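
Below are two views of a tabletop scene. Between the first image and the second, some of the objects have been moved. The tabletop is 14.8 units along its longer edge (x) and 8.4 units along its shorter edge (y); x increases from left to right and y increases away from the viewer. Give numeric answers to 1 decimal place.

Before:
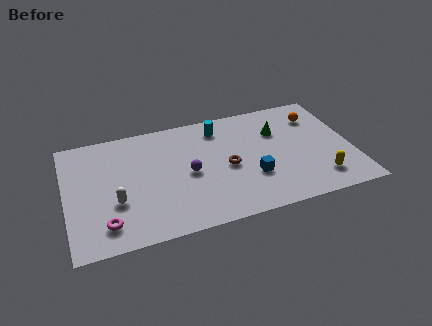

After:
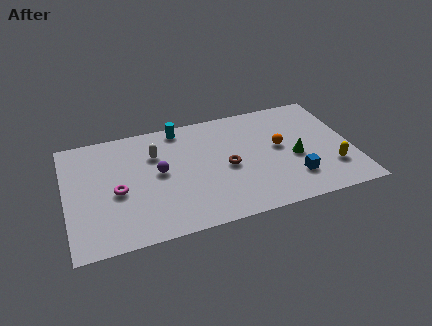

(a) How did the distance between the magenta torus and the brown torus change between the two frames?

-1.1

The distance was about 6.8 in the first image and 5.7 in the second, so they moved 1.1 units closer together.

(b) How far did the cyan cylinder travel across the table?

2.1

The cyan cylinder moved from about (8.1, 6.9) to (6.1, 7.5), a distance of √(2.0² + 0.6²) ≈ 2.1.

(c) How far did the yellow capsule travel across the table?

0.9

The yellow capsule was near (12.9, 1.7) before and (13.6, 2.3) after, so it travelled √(0.7² + 0.6²) ≈ 0.9 units.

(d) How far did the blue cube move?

2.2

The blue cube was near (9.5, 2.8) before and (11.6, 2.1) after, so it travelled √(2.1² + 0.7²) ≈ 2.2 units.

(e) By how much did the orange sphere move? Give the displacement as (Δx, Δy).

(-2.1, -1.8)

The orange sphere started near (13.2, 6.4) and ended near (11.1, 4.6).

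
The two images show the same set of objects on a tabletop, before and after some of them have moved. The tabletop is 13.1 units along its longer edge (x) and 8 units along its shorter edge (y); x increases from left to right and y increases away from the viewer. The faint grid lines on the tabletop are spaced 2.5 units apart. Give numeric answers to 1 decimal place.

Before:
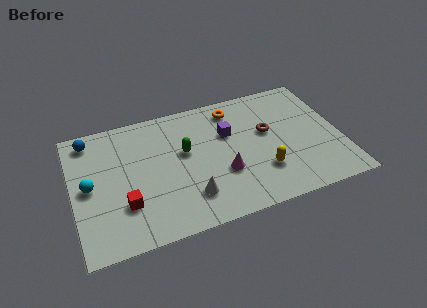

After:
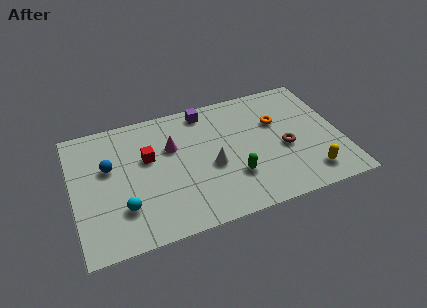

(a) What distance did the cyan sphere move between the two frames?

2.3

The cyan sphere moved from about (0.8, 4.0) to (2.3, 2.2), a distance of √(1.5² + 1.8²) ≈ 2.3.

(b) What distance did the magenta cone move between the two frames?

3.3

The magenta cone moved from about (7.2, 2.8) to (4.9, 5.2), a distance of √(2.3² + 2.4²) ≈ 3.3.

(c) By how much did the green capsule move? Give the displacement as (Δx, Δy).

(2.2, -2.3)

From the two frames, the green capsule sits at roughly (5.5, 4.7) before and (7.7, 2.4) after.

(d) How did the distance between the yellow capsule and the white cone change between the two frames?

+1.4

Before: roughly 3.6 units apart; after: 5.0. That's 1.4 units further apart.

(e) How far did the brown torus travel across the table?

1.5

The brown torus was near (9.6, 4.7) before and (10.3, 3.4) after, so it travelled √(0.7² + 1.3²) ≈ 1.5 units.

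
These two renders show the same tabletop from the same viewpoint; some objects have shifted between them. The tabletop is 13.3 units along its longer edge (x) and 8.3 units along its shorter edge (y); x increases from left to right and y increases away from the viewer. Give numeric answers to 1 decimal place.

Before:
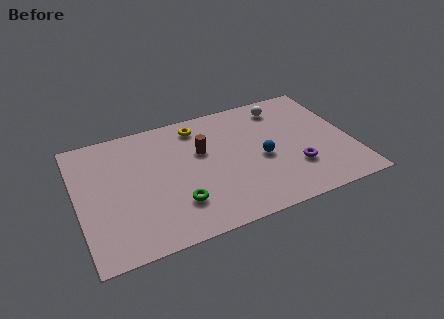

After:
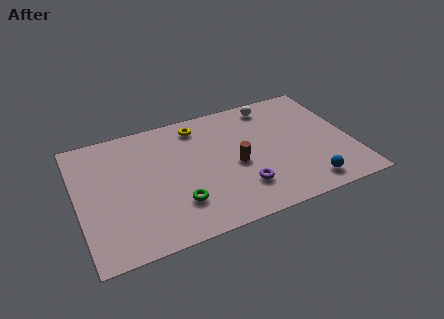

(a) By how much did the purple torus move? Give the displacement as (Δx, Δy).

(-2.7, -0.4)

The purple torus was at about (10.4, 2.5) and moved to about (7.7, 2.1).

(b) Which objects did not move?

the green torus and the yellow torus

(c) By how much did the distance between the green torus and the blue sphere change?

+1.7

The distance was about 4.6 in the first image and 6.3 in the second, so they moved 1.7 units further apart.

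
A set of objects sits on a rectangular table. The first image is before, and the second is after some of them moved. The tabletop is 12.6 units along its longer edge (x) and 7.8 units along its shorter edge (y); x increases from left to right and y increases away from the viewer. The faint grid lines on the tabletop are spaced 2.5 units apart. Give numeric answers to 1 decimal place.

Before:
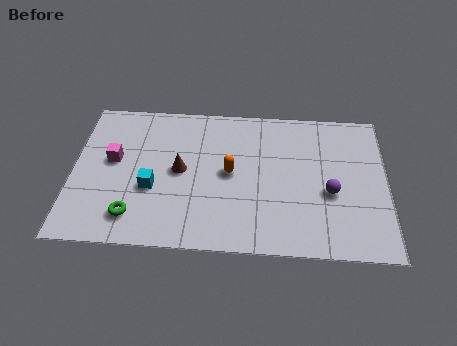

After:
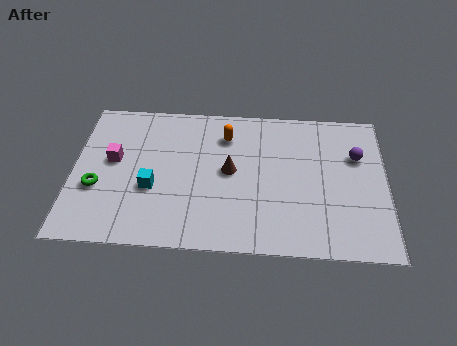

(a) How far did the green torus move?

2.1

The green torus moved from about (2.5, 1.5) to (1.0, 2.9), a distance of √(1.5² + 1.4²) ≈ 2.1.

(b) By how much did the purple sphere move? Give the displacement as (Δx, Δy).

(1.1, 2.0)

The purple sphere started near (10.3, 3.2) and ended near (11.4, 5.2).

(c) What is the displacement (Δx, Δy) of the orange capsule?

(-0.2, 2.0)

From the two frames, the orange capsule sits at roughly (6.3, 4.0) before and (6.1, 6.0) after.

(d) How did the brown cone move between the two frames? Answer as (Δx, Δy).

(2.0, 0.1)

The brown cone was at about (4.3, 4.0) and moved to about (6.3, 4.1).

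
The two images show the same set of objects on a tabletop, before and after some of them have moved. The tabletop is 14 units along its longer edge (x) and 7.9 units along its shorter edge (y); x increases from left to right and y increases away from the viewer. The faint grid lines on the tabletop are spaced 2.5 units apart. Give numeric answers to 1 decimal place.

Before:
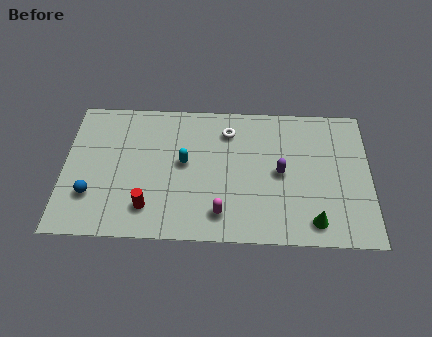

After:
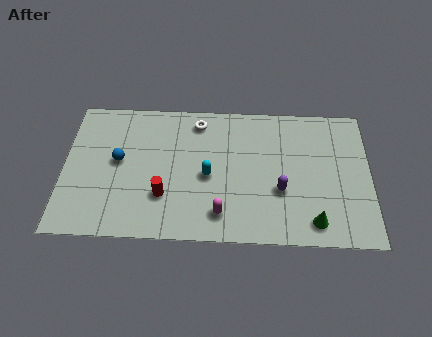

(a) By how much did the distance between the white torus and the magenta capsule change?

+0.6

Before: roughly 4.7 units apart; after: 5.3. That's 0.6 units further apart.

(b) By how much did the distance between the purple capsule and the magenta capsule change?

-0.6

The distance was about 3.6 in the first image and 3.0 in the second, so they moved 0.6 units closer together.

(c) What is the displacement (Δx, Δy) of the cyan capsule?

(1.1, -0.7)

The cyan capsule was at about (5.5, 4.3) and moved to about (6.6, 3.6).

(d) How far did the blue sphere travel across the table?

2.3

From (1.3, 2.3) to (2.5, 4.3), the blue sphere covered √(1.2² + 2.0²) ≈ 2.3 units.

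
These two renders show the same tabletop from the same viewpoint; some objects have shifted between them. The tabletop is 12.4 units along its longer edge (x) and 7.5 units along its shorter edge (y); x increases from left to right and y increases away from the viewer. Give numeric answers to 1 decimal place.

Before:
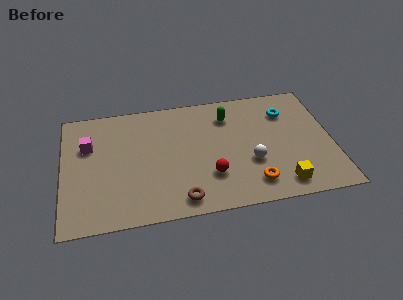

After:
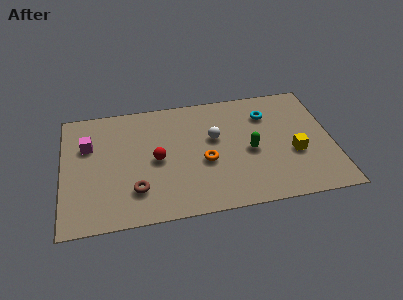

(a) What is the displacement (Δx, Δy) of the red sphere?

(-2.4, 1.4)

From the two frames, the red sphere sits at roughly (6.7, 2.2) before and (4.3, 3.6) after.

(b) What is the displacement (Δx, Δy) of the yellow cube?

(0.7, 1.8)

From the two frames, the yellow cube sits at roughly (9.9, 1.1) before and (10.6, 2.9) after.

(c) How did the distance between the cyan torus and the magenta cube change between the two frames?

-0.9

The distance was about 9.2 in the first image and 8.3 in the second, so they moved 0.9 units closer together.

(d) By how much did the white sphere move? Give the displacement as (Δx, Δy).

(-1.6, 1.8)

The white sphere was at about (8.6, 2.7) and moved to about (7.0, 4.5).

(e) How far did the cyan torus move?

0.9

The cyan torus was near (10.4, 5.6) before and (9.5, 5.6) after, so it travelled √(0.9² + 0.0²) ≈ 0.9 units.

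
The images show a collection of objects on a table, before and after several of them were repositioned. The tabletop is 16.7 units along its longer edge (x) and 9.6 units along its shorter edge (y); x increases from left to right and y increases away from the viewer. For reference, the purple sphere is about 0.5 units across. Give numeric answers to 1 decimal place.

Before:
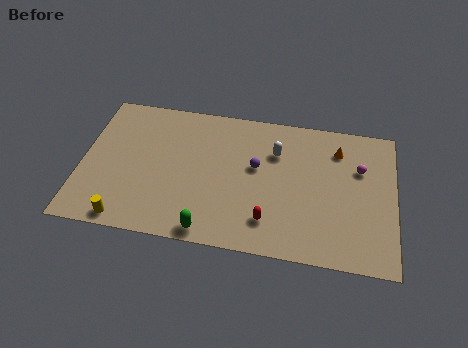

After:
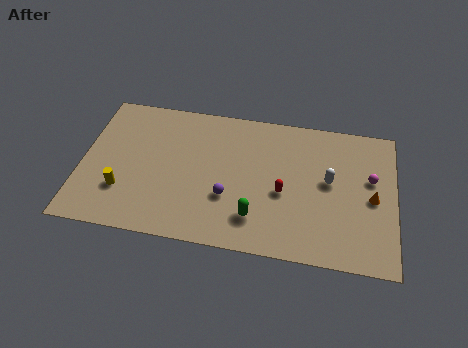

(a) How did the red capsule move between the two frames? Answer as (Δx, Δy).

(0.7, 2.0)

From the two frames, the red capsule sits at roughly (10.1, 2.1) before and (10.8, 4.1) after.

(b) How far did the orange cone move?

3.6

From (13.6, 7.5) to (15.5, 4.5), the orange cone covered √(1.9² + 3.0²) ≈ 3.6 units.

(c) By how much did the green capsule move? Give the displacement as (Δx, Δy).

(2.4, 1.3)

The green capsule started near (7.0, 0.9) and ended near (9.4, 2.2).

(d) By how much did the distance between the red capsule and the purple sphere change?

-0.6

The distance was about 3.6 in the first image and 3.0 in the second, so they moved 0.6 units closer together.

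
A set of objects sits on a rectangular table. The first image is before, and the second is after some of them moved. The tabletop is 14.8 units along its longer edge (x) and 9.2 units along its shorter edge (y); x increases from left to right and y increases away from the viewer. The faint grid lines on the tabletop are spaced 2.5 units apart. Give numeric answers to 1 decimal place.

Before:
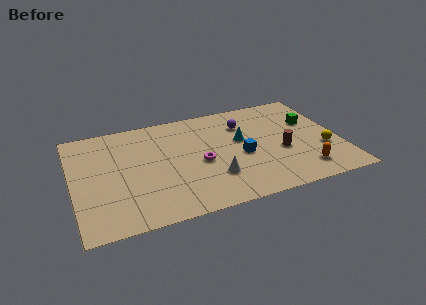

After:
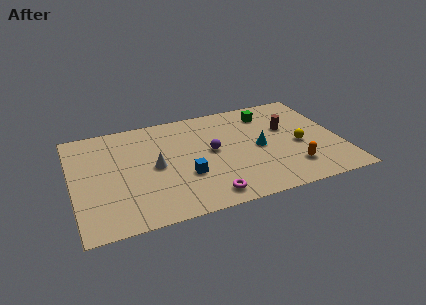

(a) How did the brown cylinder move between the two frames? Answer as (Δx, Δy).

(0.5, 2.0)

The brown cylinder started near (11.5, 3.7) and ended near (12.0, 5.7).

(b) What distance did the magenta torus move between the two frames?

2.9

The magenta torus moved from about (7.0, 4.1) to (7.1, 1.2), a distance of √(0.1² + 2.9²) ≈ 2.9.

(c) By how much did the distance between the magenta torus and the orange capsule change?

-1.1

Before: roughly 6.0 units apart; after: 4.9. That's 1.1 units closer together.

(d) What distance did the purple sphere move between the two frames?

2.8

From (9.7, 6.8) to (7.7, 4.9), the purple sphere covered √(2.0² + 1.9²) ≈ 2.8 units.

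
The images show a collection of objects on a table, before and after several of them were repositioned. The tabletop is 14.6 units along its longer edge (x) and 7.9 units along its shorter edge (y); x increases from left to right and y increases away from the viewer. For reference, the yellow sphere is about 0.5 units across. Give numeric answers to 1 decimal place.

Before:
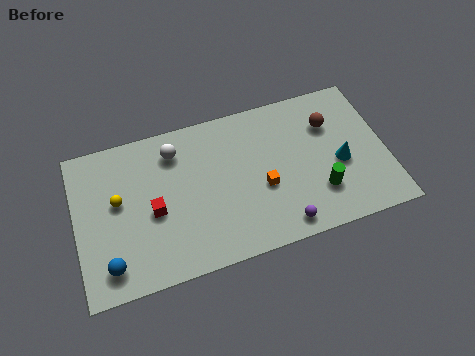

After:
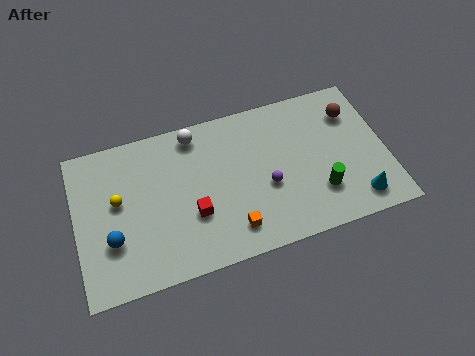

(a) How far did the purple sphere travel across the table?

2.3

From (9.4, 1.0) to (8.9, 3.2), the purple sphere covered √(0.5² + 2.2²) ≈ 2.3 units.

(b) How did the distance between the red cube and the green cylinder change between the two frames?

-1.9

The distance was about 7.8 in the first image and 5.9 in the second, so they moved 1.9 units closer together.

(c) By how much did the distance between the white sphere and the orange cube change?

+0.6

Before: roughly 5.0 units apart; after: 5.6. That's 0.6 units further apart.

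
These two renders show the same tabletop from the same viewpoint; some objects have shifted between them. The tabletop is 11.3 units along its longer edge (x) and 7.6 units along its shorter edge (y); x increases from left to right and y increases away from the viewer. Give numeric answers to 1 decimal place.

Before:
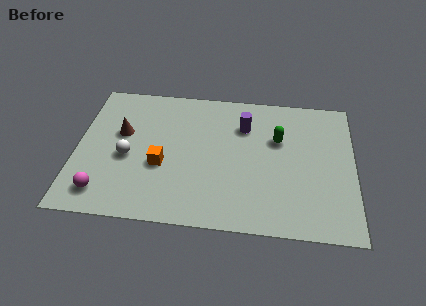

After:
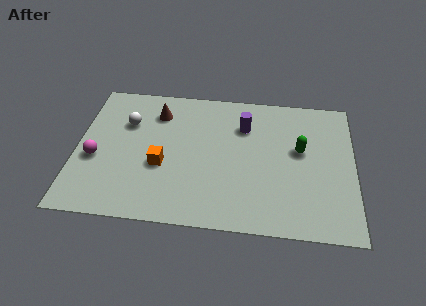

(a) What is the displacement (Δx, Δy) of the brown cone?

(1.4, 1.3)

From the two frames, the brown cone sits at roughly (1.8, 4.6) before and (3.2, 5.9) after.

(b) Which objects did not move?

the orange cube and the purple cylinder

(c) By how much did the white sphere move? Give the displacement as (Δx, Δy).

(-0.1, 1.9)

The white sphere started near (2.1, 3.3) and ended near (2.0, 5.2).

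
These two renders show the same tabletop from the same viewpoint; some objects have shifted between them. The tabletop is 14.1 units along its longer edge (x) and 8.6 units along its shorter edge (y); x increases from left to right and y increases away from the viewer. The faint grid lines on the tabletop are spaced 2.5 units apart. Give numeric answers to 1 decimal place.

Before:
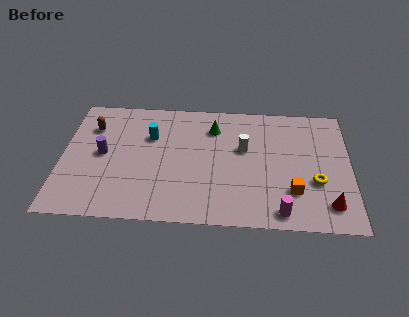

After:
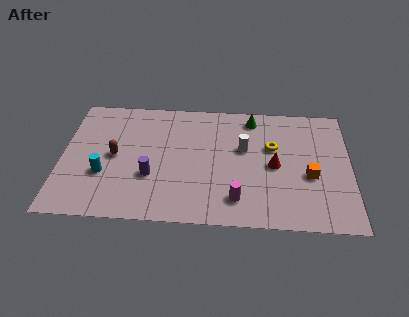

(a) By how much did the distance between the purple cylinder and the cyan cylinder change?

-0.4

The distance was about 2.7 in the first image and 2.3 in the second, so they moved 0.4 units closer together.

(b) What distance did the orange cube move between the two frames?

1.4

From (11.3, 2.4) to (12.1, 3.5), the orange cube covered √(0.8² + 1.1²) ≈ 1.4 units.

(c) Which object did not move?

the white cylinder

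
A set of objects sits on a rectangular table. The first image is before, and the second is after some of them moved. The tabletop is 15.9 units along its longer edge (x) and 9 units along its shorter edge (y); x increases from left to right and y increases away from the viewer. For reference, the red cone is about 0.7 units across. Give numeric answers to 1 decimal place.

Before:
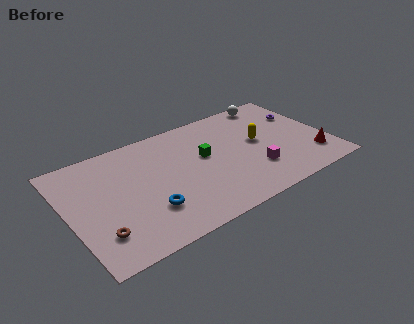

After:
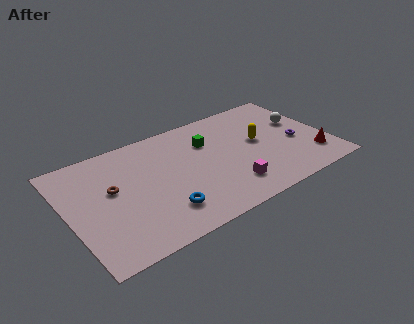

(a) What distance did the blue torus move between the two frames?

0.9

The blue torus was near (4.5, 2.6) before and (5.3, 2.1) after, so it travelled √(0.8² + 0.5²) ≈ 0.9 units.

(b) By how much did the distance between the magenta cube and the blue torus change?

-2.5

They were about 6.6 units apart before and 4.1 after — 2.5 units closer together.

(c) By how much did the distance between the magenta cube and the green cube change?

+0.6

Before: roughly 3.7 units apart; after: 4.3. That's 0.6 units further apart.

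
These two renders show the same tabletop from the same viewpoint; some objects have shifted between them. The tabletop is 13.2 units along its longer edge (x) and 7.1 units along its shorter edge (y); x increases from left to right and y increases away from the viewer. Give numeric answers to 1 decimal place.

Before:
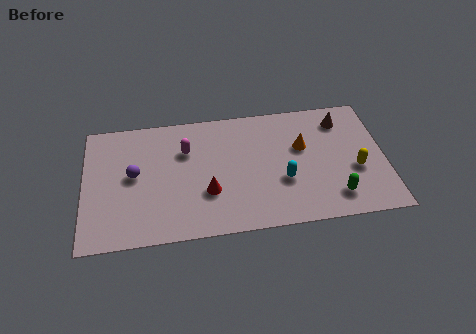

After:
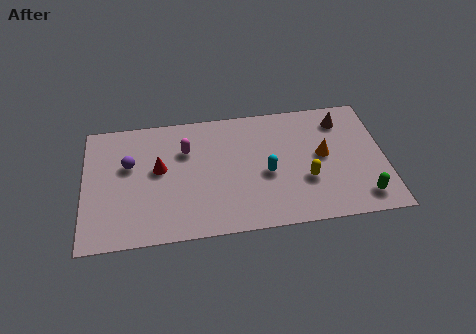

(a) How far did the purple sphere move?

0.6

The purple sphere moved from about (2.2, 3.8) to (2.0, 4.4), a distance of √(0.2² + 0.6²) ≈ 0.6.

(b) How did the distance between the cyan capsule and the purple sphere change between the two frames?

-0.5

The distance was about 6.6 in the first image and 6.1 in the second, so they moved 0.5 units closer together.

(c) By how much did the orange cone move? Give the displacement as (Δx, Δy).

(0.9, -0.6)

From the two frames, the orange cone sits at roughly (9.6, 4.4) before and (10.5, 3.8) after.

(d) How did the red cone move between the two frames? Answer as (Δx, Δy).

(-2.1, 1.6)

The red cone started near (5.4, 2.4) and ended near (3.3, 4.0).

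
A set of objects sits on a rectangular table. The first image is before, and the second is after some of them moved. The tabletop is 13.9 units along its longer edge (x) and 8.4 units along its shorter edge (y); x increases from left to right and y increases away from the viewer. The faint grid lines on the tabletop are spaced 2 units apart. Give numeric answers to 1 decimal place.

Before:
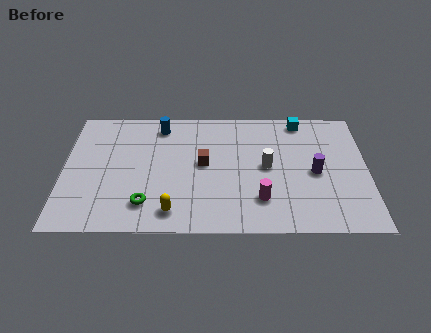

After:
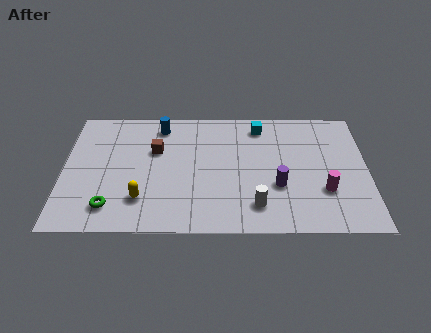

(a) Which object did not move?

the blue cylinder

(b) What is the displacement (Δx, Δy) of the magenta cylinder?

(2.9, 0.6)

The magenta cylinder started near (9.0, 2.1) and ended near (11.9, 2.7).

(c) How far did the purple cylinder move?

1.9

From (11.5, 3.9) to (9.8, 3.0), the purple cylinder covered √(1.7² + 0.9²) ≈ 1.9 units.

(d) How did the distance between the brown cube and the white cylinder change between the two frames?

+3.0

They were about 2.9 units apart before and 5.9 after — 3.0 units further apart.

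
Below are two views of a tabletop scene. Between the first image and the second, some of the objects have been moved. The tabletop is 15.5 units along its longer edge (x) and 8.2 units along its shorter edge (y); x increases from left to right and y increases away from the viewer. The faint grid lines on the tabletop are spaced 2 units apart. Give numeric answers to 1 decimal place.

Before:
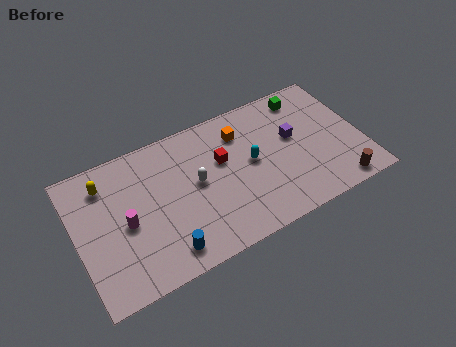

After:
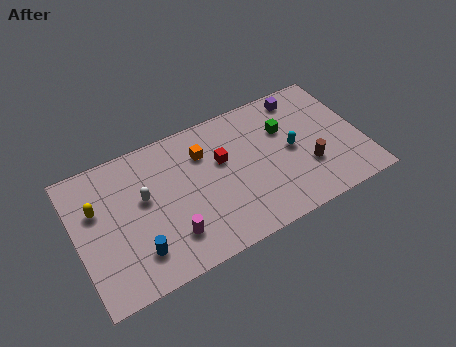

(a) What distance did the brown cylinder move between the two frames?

2.3

The brown cylinder was near (13.8, 0.9) before and (12.4, 2.7) after, so it travelled √(1.4² + 1.8²) ≈ 2.3 units.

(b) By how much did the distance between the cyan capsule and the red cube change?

+2.1

The distance was about 1.7 in the first image and 3.8 in the second, so they moved 2.1 units further apart.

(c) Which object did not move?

the red cube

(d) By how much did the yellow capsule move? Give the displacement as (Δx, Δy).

(-0.6, -1.2)

From the two frames, the yellow capsule sits at roughly (1.8, 6.5) before and (1.2, 5.3) after.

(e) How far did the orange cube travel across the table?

2.1

From (9.2, 6.3) to (7.1, 6.0), the orange cube covered √(2.1² + 0.3²) ≈ 2.1 units.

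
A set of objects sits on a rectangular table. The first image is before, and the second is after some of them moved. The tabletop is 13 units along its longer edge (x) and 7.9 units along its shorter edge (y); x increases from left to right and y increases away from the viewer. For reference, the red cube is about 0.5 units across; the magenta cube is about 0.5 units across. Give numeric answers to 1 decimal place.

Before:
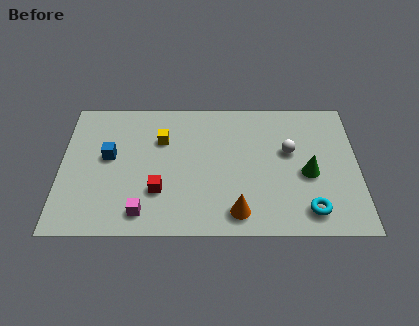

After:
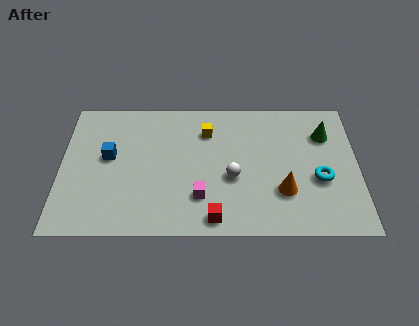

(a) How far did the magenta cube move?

2.7

The magenta cube moved from about (3.6, 1.2) to (6.1, 2.1), a distance of √(2.5² + 0.9²) ≈ 2.7.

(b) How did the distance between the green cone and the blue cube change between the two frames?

+0.8

Before: roughly 8.8 units apart; after: 9.6. That's 0.8 units further apart.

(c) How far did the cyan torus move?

1.9

The cyan torus moved from about (10.8, 1.3) to (11.3, 3.1), a distance of √(0.5² + 1.8²) ≈ 1.9.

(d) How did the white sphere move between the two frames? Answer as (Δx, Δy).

(-2.5, -1.5)

The white sphere started near (10.0, 4.7) and ended near (7.5, 3.2).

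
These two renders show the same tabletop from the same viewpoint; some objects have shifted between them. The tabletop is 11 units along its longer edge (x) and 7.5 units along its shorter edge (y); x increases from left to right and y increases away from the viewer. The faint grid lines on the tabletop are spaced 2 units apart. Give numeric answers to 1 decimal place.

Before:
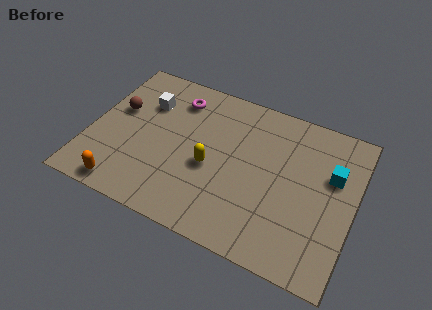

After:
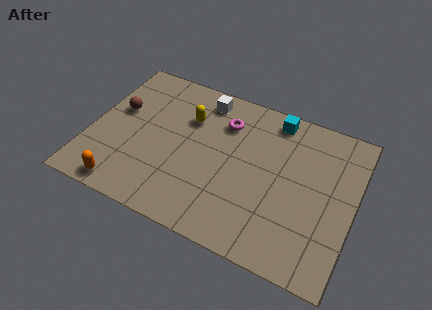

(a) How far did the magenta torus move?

2.1

The magenta torus moved from about (3.3, 6.0) to (5.4, 5.6), a distance of √(2.1² + 0.4²) ≈ 2.1.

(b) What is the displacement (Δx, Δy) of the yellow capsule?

(-1.2, 2.0)

The yellow capsule started near (5.1, 3.2) and ended near (3.9, 5.2).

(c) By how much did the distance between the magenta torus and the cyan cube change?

-4.6

They were about 6.8 units apart before and 2.2 after — 4.6 units closer together.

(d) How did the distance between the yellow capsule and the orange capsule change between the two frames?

+0.8

The distance was about 4.1 in the first image and 4.9 in the second, so they moved 0.8 units further apart.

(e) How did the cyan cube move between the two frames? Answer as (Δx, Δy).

(-2.6, 1.8)

From the two frames, the cyan cube sits at roughly (10.0, 4.8) before and (7.4, 6.6) after.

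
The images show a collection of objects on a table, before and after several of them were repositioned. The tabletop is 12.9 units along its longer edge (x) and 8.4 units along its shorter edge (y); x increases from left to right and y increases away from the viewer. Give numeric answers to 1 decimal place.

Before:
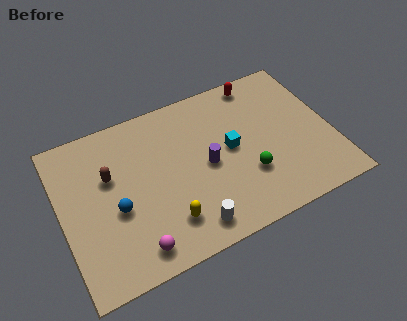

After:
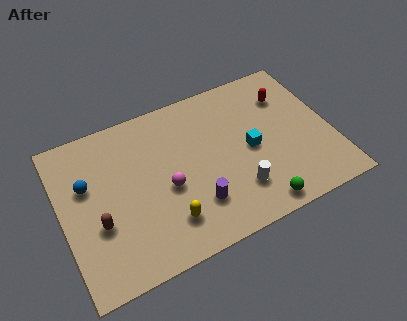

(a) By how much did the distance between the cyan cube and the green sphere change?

+1.3

The distance was about 1.8 in the first image and 3.1 in the second, so they moved 1.3 units further apart.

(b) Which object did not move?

the yellow capsule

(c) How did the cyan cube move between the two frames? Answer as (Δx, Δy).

(0.9, -0.4)

The cyan cube was at about (8.1, 4.4) and moved to about (9.0, 4.0).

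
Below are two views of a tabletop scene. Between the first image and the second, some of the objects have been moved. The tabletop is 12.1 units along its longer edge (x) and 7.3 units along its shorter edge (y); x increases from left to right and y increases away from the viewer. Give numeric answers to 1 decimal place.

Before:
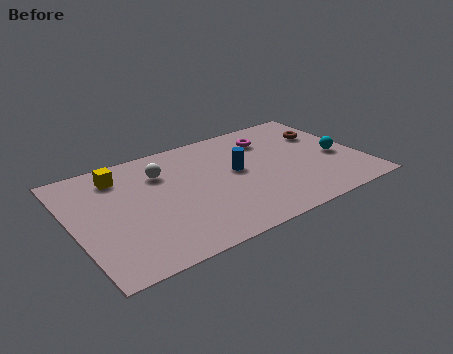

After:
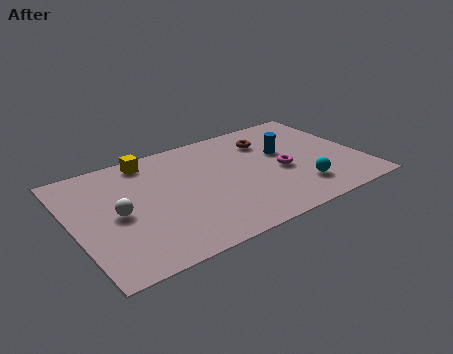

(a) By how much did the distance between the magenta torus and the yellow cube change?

-0.3

They were about 6.4 units apart before and 6.1 after — 0.3 units closer together.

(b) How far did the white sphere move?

2.8

From (3.9, 5.3) to (1.8, 3.5), the white sphere covered √(2.1² + 1.8²) ≈ 2.8 units.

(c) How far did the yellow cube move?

1.4

The yellow cube moved from about (2.2, 5.9) to (3.5, 6.4), a distance of √(1.3² + 0.5²) ≈ 1.4.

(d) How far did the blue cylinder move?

2.1

The blue cylinder was near (6.9, 4.0) before and (9.0, 4.4) after, so it travelled √(2.1² + 0.4²) ≈ 2.1 units.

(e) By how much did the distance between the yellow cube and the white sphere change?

+1.6

Before: roughly 1.8 units apart; after: 3.4. That's 1.6 units further apart.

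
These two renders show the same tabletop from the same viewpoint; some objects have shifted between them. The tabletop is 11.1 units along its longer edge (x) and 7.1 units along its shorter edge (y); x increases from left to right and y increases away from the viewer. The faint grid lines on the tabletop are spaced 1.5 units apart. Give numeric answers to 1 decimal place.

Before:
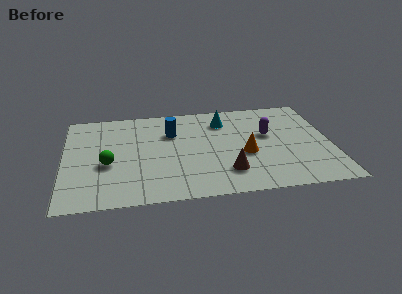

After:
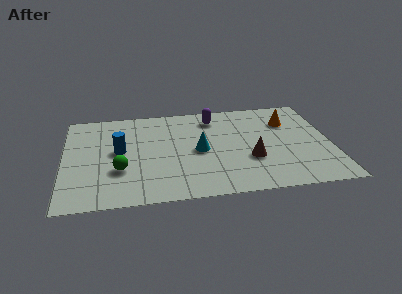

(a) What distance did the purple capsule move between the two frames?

2.7

From (8.5, 4.2) to (6.3, 5.8), the purple capsule covered √(2.2² + 1.6²) ≈ 2.7 units.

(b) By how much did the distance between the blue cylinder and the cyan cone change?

+1.0

The distance was about 2.3 in the first image and 3.3 in the second, so they moved 1.0 units further apart.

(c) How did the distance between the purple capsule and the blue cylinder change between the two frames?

+0.4

The distance was about 4.1 in the first image and 4.5 in the second, so they moved 0.4 units further apart.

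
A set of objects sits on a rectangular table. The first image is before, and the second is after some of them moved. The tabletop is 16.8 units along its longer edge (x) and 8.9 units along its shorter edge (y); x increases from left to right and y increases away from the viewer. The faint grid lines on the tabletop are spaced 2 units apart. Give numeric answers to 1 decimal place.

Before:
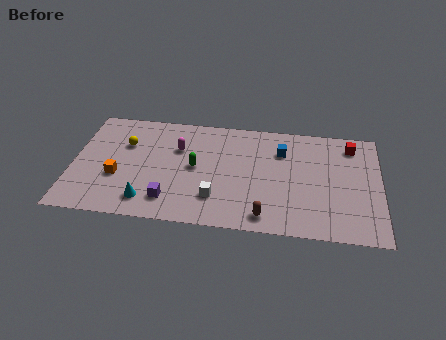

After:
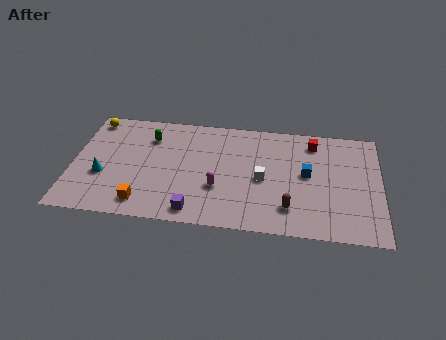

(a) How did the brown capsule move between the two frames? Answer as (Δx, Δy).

(1.3, 0.8)

From the two frames, the brown capsule sits at roughly (10.6, 1.2) before and (11.9, 2.0) after.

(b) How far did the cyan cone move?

3.0

From (4.2, 1.6) to (1.7, 3.3), the cyan cone covered √(2.5² + 1.7²) ≈ 3.0 units.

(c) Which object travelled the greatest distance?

the magenta capsule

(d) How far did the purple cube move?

1.6

The purple cube was near (5.4, 1.8) before and (6.8, 1.1) after, so it travelled √(1.4² + 0.7²) ≈ 1.6 units.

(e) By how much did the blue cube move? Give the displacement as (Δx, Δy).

(1.4, -1.7)

The blue cube was at about (11.4, 6.5) and moved to about (12.8, 4.8).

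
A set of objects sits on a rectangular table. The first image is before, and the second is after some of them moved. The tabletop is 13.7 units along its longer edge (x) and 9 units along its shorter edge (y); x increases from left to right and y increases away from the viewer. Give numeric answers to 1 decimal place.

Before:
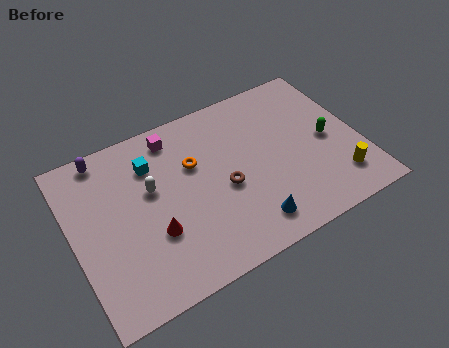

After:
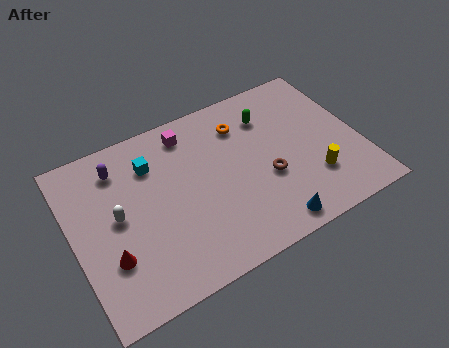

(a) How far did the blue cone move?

1.0

The blue cone moved from about (7.9, 1.5) to (8.8, 1.0), a distance of √(0.9² + 0.5²) ≈ 1.0.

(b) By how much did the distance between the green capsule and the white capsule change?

-0.6

They were about 8.5 units apart before and 7.9 after — 0.6 units closer together.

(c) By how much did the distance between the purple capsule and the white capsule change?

-0.8

The distance was about 3.3 in the first image and 2.5 in the second, so they moved 0.8 units closer together.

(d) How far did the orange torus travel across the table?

2.7

The orange torus moved from about (5.9, 5.8) to (8.4, 6.9), a distance of √(2.5² + 1.1²) ≈ 2.7.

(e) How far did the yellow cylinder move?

1.3

From (12.3, 1.9) to (11.2, 2.5), the yellow cylinder covered √(1.1² + 0.6²) ≈ 1.3 units.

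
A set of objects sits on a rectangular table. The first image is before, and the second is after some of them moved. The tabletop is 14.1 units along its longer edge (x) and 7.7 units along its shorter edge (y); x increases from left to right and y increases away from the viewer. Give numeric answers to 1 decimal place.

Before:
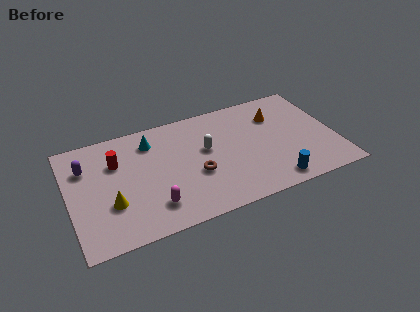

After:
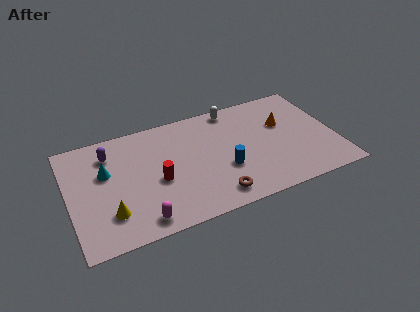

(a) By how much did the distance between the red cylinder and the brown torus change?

-1.1

They were about 4.6 units apart before and 3.5 after — 1.1 units closer together.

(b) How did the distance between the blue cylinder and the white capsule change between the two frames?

-0.5

The distance was about 4.7 in the first image and 4.2 in the second, so they moved 0.5 units closer together.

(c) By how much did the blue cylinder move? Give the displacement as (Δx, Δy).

(-2.4, 1.8)

From the two frames, the blue cylinder sits at roughly (10.5, 1.0) before and (8.1, 2.8) after.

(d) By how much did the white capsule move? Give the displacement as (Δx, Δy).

(1.7, 2.4)

From the two frames, the white capsule sits at roughly (7.3, 4.5) before and (9.0, 6.9) after.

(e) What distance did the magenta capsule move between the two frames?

1.0

The magenta capsule moved from about (4.2, 1.7) to (3.5, 1.0), a distance of √(0.7² + 0.7²) ≈ 1.0.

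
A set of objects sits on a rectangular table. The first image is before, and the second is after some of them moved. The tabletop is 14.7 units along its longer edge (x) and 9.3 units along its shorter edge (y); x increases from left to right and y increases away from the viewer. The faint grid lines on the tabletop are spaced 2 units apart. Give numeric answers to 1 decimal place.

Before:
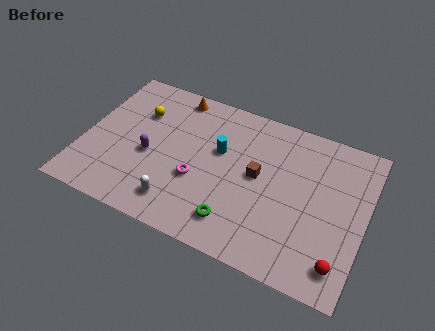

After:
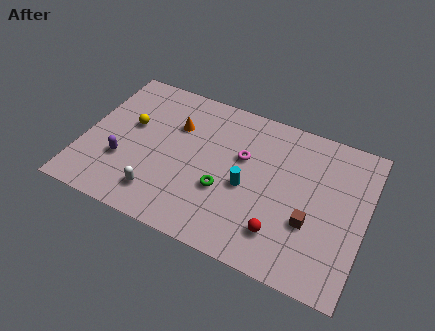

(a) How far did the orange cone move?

1.9

The orange cone was near (4.3, 8.3) before and (4.6, 6.4) after, so it travelled √(0.3² + 1.9²) ≈ 1.9 units.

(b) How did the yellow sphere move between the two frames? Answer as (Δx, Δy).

(-0.3, -1.0)

The yellow sphere started near (2.6, 6.5) and ended near (2.3, 5.5).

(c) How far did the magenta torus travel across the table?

3.1

From (6.1, 3.5) to (8.2, 5.8), the magenta torus covered √(2.1² + 2.3²) ≈ 3.1 units.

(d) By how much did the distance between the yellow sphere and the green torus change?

-1.8

They were about 7.4 units apart before and 5.6 after — 1.8 units closer together.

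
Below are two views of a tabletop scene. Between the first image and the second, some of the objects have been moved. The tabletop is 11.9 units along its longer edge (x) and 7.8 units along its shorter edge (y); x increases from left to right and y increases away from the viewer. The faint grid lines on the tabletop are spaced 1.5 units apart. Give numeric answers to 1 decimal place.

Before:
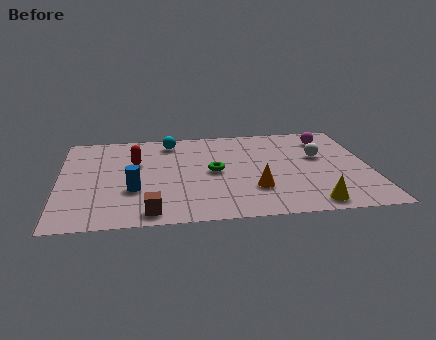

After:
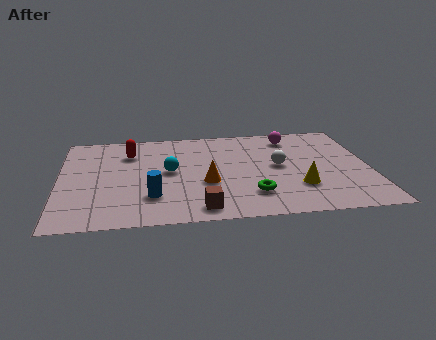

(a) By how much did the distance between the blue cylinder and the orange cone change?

-2.3

Before: roughly 4.6 units apart; after: 2.3. That's 2.3 units closer together.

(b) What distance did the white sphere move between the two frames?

1.7

The white sphere was near (10.0, 4.7) before and (8.4, 4.1) after, so it travelled √(1.6² + 0.6²) ≈ 1.7 units.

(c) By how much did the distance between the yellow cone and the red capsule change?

-0.5

Before: roughly 7.8 units apart; after: 7.3. That's 0.5 units closer together.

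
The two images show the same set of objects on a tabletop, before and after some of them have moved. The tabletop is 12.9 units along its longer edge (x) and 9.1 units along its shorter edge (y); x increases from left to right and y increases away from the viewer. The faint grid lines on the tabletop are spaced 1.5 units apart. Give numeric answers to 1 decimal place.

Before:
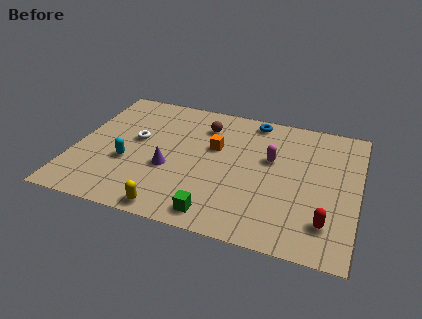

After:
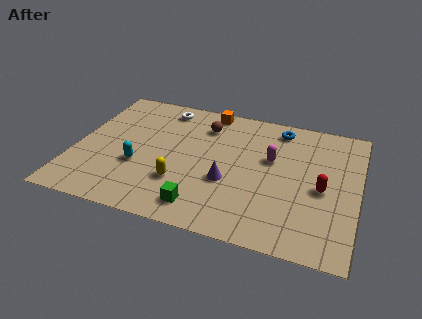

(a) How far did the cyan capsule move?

0.5

From (2.5, 3.4) to (3.0, 3.3), the cyan capsule covered √(0.5² + 0.1²) ≈ 0.5 units.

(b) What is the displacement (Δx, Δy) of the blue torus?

(1.2, -0.3)

The blue torus was at about (7.9, 8.1) and moved to about (9.1, 7.8).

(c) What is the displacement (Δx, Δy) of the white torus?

(1.0, 2.7)

The white torus started near (2.7, 5.1) and ended near (3.7, 7.8).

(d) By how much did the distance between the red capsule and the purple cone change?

-3.1

They were about 7.4 units apart before and 4.3 after — 3.1 units closer together.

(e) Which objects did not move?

the magenta capsule and the brown sphere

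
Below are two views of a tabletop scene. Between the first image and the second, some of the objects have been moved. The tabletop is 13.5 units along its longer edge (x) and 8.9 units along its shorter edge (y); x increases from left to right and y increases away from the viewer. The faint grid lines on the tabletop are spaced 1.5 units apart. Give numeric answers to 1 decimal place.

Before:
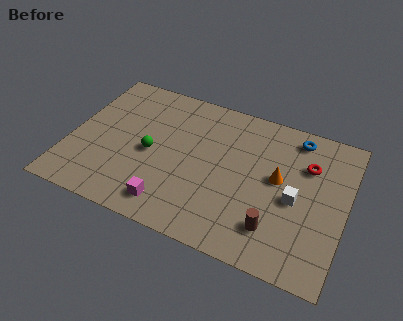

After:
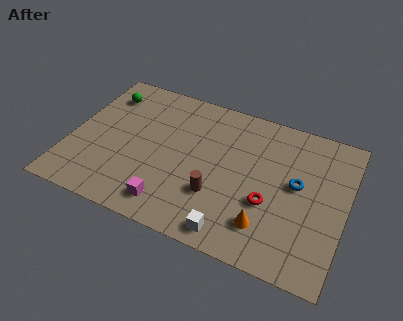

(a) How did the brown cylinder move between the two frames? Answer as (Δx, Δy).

(-2.9, 0.8)

The brown cylinder was at about (10.3, 2.0) and moved to about (7.4, 2.8).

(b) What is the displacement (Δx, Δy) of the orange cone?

(-0.3, -2.9)

The orange cone started near (10.2, 4.9) and ended near (9.9, 2.0).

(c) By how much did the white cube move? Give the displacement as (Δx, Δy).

(-2.7, -3.0)

The white cube started near (11.1, 4.0) and ended near (8.4, 1.0).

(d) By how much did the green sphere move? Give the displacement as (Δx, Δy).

(-2.7, 2.9)

From the two frames, the green sphere sits at roughly (4.0, 4.1) before and (1.3, 7.0) after.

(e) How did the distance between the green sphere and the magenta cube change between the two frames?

+3.9

They were about 3.0 units apart before and 6.9 after — 3.9 units further apart.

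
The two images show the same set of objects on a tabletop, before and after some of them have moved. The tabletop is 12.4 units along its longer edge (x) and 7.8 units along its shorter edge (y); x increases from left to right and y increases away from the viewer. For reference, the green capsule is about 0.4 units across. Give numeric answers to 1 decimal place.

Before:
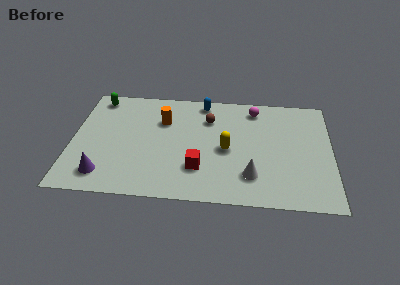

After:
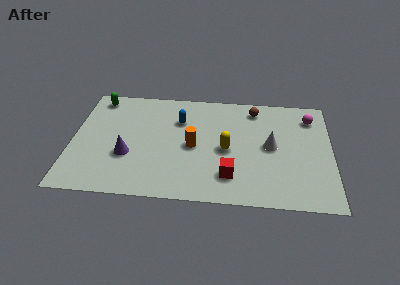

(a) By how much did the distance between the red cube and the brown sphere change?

+1.4

They were about 3.5 units apart before and 4.9 after — 1.4 units further apart.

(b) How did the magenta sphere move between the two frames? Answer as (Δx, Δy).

(2.7, -0.4)

The magenta sphere started near (8.7, 6.6) and ended near (11.4, 6.2).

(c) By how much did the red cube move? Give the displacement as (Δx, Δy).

(1.5, -0.4)

From the two frames, the red cube sits at roughly (6.1, 2.2) before and (7.6, 1.8) after.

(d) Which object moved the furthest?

the magenta sphere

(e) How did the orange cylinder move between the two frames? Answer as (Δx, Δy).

(1.5, -1.7)

The orange cylinder was at about (4.3, 5.4) and moved to about (5.8, 3.7).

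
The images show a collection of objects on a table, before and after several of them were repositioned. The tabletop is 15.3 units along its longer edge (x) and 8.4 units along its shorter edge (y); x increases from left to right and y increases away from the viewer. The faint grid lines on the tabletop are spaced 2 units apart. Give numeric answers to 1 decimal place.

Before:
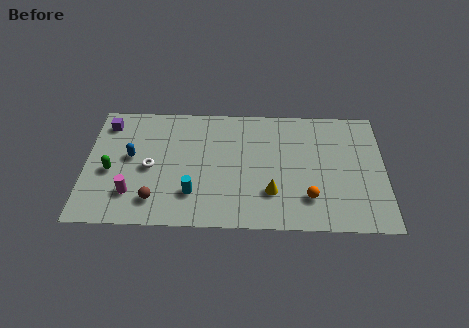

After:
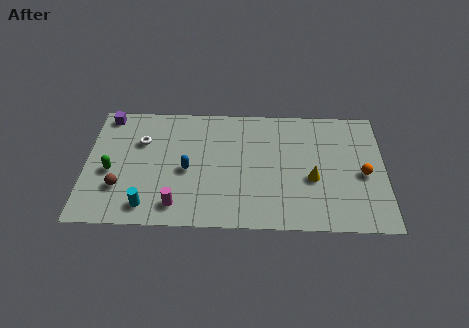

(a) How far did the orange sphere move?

3.3

The orange sphere moved from about (11.4, 2.1) to (14.2, 3.8), a distance of √(2.8² + 1.7²) ≈ 3.3.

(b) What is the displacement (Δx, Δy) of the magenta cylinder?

(2.3, -0.7)

The magenta cylinder started near (2.4, 2.1) and ended near (4.7, 1.4).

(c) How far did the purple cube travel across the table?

0.6

From (1.0, 6.9) to (1.0, 7.5), the purple cube covered √(0.0² + 0.6²) ≈ 0.6 units.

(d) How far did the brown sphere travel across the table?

2.0

The brown sphere moved from about (3.6, 1.7) to (1.8, 2.5), a distance of √(1.8² + 0.8²) ≈ 2.0.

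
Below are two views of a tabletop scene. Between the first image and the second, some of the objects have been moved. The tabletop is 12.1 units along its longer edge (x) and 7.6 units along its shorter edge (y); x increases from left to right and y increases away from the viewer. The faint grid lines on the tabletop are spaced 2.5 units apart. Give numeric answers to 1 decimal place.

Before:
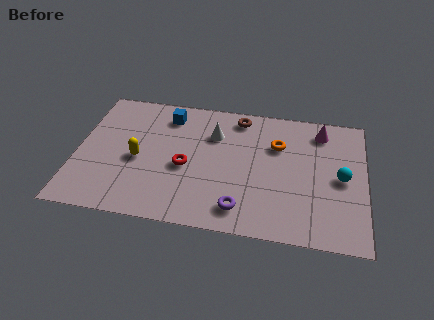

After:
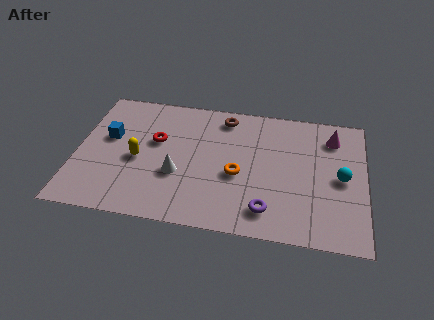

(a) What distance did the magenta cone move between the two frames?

0.6

From (10.2, 6.3) to (10.7, 6.0), the magenta cone covered √(0.5² + 0.3²) ≈ 0.6 units.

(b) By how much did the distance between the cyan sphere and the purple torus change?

-1.0

They were about 4.8 units apart before and 3.8 after — 1.0 units closer together.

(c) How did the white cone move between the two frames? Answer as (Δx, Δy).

(-1.4, -2.6)

The white cone was at about (5.7, 5.4) and moved to about (4.3, 2.8).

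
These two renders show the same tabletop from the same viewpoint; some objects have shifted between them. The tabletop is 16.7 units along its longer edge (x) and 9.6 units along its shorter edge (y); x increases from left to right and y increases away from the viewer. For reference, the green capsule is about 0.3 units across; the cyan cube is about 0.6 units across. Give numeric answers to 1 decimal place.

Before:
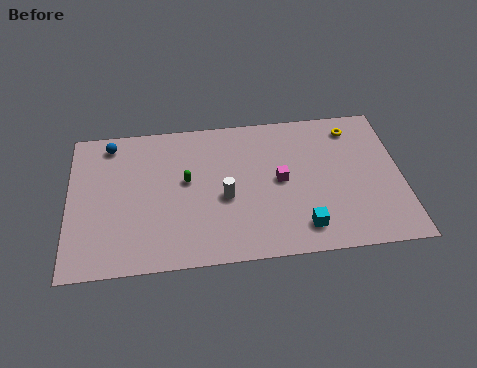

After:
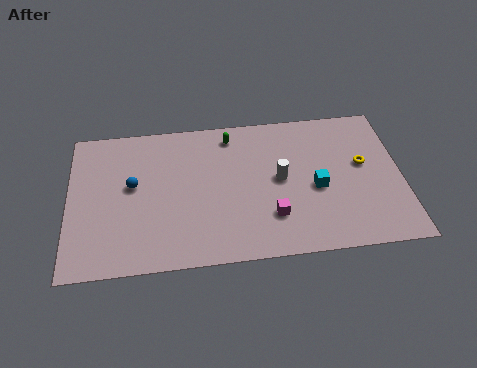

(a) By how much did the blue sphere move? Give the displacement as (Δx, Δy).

(1.1, -2.9)

The blue sphere started near (2.1, 8.3) and ended near (3.2, 5.4).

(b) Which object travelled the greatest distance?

the green capsule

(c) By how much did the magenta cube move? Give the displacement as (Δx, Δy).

(-0.5, -2.3)

The magenta cube started near (10.6, 4.9) and ended near (10.1, 2.6).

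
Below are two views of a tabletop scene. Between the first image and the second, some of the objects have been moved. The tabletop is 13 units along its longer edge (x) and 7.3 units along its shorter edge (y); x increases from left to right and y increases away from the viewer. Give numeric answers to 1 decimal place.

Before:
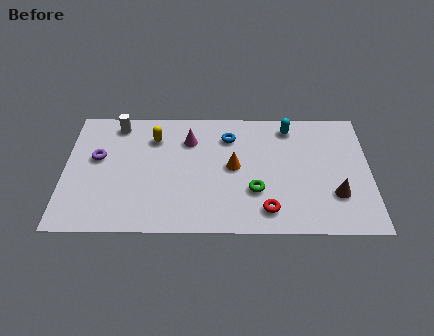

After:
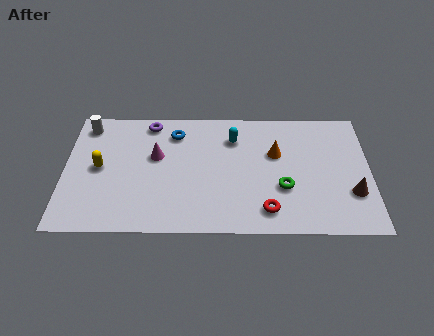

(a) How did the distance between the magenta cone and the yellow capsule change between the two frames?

+1.0

They were about 1.5 units apart before and 2.5 after — 1.0 units further apart.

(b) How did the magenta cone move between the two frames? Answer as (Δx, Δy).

(-1.4, -1.0)

The magenta cone was at about (5.3, 5.4) and moved to about (3.9, 4.4).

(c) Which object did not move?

the red torus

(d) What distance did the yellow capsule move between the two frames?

2.9

The yellow capsule was near (3.8, 5.5) before and (1.5, 3.7) after, so it travelled √(2.3² + 1.8²) ≈ 2.9 units.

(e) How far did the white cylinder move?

1.3

The white cylinder moved from about (2.2, 6.3) to (0.9, 6.2), a distance of √(1.3² + 0.1²) ≈ 1.3.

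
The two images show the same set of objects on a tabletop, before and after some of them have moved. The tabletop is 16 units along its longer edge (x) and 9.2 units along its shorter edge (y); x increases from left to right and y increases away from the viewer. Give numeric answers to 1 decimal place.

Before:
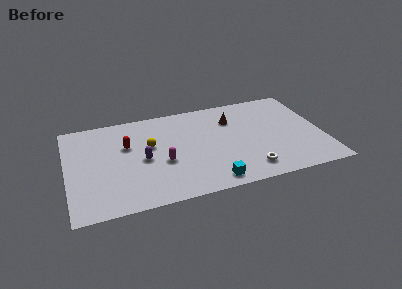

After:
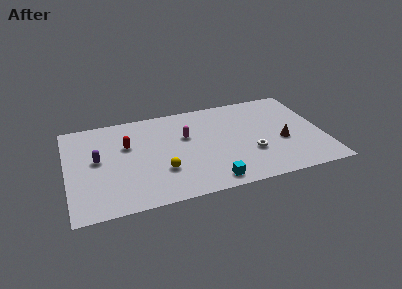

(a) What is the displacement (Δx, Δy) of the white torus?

(0.3, 1.5)

From the two frames, the white torus sits at roughly (11.1, 1.6) before and (11.4, 3.1) after.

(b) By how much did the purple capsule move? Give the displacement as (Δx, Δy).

(-2.8, 0.7)

From the two frames, the purple capsule sits at roughly (4.7, 4.3) before and (1.9, 5.0) after.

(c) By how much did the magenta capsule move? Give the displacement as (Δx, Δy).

(1.6, 2.1)

From the two frames, the magenta capsule sits at roughly (5.9, 3.7) before and (7.5, 5.8) after.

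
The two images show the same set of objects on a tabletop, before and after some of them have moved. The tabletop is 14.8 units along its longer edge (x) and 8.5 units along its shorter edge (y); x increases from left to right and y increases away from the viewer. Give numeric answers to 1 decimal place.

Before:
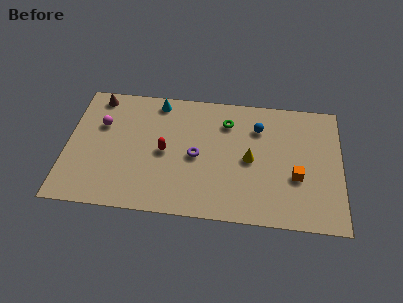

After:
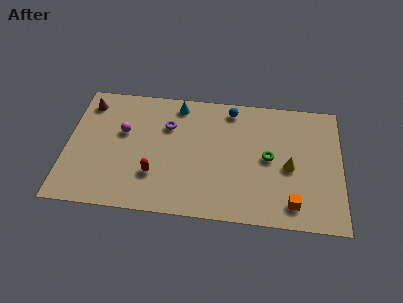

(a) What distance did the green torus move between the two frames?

3.2

From (8.6, 6.5) to (10.9, 4.3), the green torus covered √(2.3² + 2.2²) ≈ 3.2 units.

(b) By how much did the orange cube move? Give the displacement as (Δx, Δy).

(-0.2, -1.8)

The orange cube started near (12.4, 3.2) and ended near (12.2, 1.4).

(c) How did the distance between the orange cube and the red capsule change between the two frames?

+0.3

Before: roughly 7.2 units apart; after: 7.5. That's 0.3 units further apart.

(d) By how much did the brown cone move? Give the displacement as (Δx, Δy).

(-0.5, -0.5)

The brown cone was at about (1.5, 7.5) and moved to about (1.0, 7.0).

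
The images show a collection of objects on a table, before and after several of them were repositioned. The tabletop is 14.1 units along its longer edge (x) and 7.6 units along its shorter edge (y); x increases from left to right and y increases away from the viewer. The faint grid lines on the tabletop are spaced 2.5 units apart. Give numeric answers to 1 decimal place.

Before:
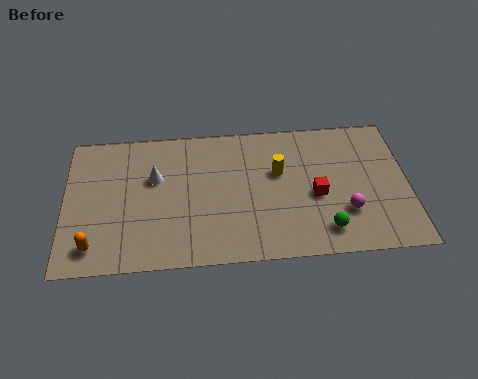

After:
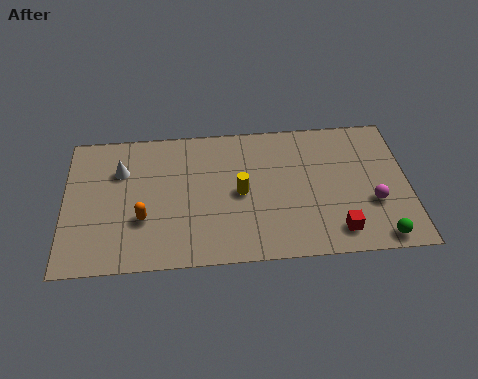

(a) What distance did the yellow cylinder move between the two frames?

1.9

The yellow cylinder moved from about (8.8, 4.7) to (7.2, 3.7), a distance of √(1.6² + 1.0²) ≈ 1.9.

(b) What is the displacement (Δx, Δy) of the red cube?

(0.8, -2.0)

The red cube was at about (10.3, 3.3) and moved to about (11.1, 1.3).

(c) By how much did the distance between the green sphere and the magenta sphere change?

+0.6

The distance was about 1.3 in the first image and 1.9 in the second, so they moved 0.6 units further apart.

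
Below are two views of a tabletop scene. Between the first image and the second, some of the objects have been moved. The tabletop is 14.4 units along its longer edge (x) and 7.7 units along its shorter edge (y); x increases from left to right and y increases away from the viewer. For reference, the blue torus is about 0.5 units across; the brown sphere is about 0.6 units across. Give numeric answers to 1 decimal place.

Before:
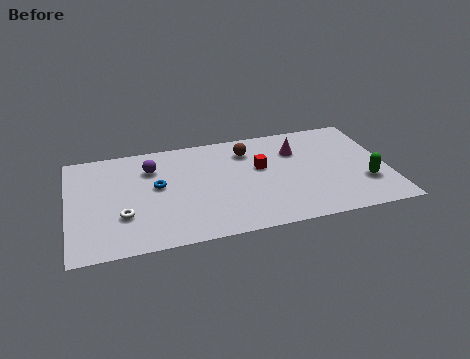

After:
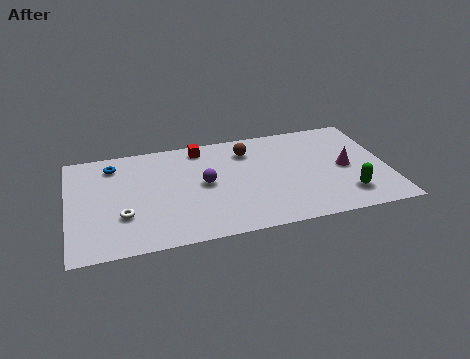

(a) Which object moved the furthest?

the red cube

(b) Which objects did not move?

the white torus and the brown sphere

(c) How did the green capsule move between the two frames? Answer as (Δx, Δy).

(-0.9, -0.7)

The green capsule was at about (13.3, 2.4) and moved to about (12.4, 1.7).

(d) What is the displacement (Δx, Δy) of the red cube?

(-2.6, 2.1)

The red cube was at about (8.7, 4.6) and moved to about (6.1, 6.7).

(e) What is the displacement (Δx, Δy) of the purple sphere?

(2.3, -1.7)

The purple sphere was at about (3.8, 5.7) and moved to about (6.1, 4.0).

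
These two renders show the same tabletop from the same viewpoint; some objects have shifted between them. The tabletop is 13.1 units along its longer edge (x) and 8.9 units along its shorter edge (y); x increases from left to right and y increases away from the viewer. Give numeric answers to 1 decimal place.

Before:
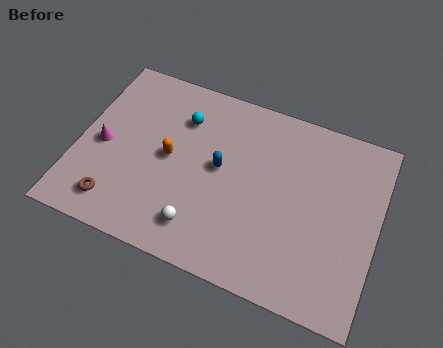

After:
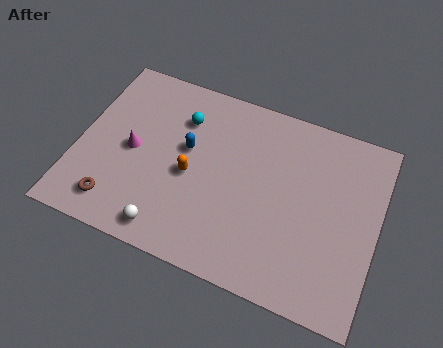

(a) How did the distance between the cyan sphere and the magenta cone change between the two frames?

-1.1

They were about 4.1 units apart before and 3.0 after — 1.1 units closer together.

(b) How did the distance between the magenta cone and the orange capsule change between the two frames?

-0.3

Before: roughly 2.9 units apart; after: 2.6. That's 0.3 units closer together.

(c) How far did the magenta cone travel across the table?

1.3

The magenta cone moved from about (1.1, 4.1) to (2.4, 4.3), a distance of √(1.3² + 0.2²) ≈ 1.3.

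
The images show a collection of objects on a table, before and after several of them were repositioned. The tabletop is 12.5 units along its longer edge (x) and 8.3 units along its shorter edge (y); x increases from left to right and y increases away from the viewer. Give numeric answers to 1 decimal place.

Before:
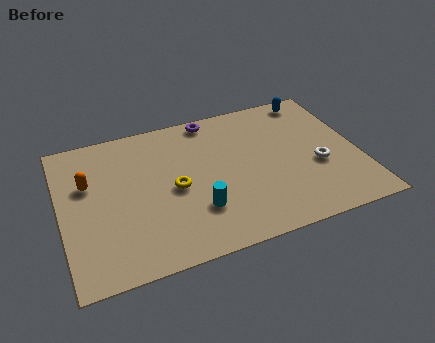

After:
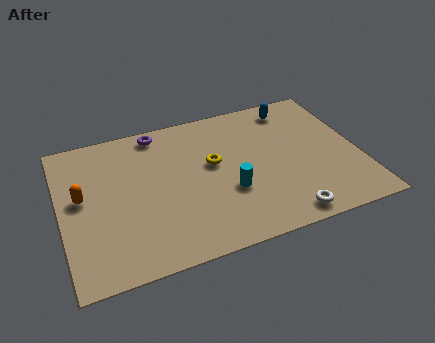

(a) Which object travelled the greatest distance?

the white torus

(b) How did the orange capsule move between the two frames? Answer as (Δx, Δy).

(-0.3, -0.7)

From the two frames, the orange capsule sits at roughly (1.2, 5.3) before and (0.9, 4.6) after.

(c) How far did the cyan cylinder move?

1.5

The cyan cylinder moved from about (5.5, 2.4) to (6.9, 3.0), a distance of √(1.4² + 0.6²) ≈ 1.5.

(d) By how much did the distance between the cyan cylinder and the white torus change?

-2.3

The distance was about 5.3 in the first image and 3.0 in the second, so they moved 2.3 units closer together.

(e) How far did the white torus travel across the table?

2.9

From (10.7, 3.3) to (9.0, 0.9), the white torus covered √(1.7² + 2.4²) ≈ 2.9 units.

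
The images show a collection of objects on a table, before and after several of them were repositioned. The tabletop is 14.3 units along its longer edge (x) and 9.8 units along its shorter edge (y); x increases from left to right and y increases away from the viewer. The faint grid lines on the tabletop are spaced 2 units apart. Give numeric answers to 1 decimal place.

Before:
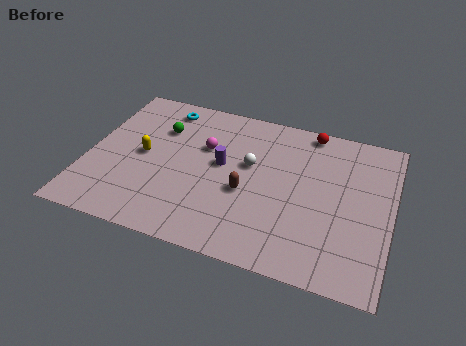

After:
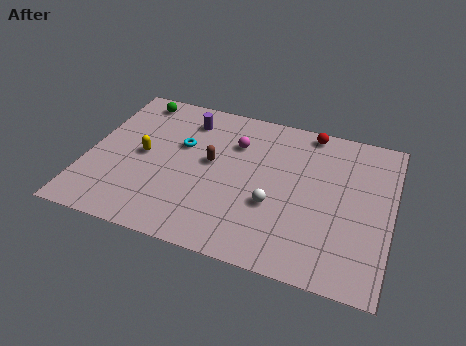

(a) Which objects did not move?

the yellow capsule and the red sphere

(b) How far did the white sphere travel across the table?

2.6

The white sphere moved from about (7.6, 5.8) to (8.9, 3.6), a distance of √(1.3² + 2.2²) ≈ 2.6.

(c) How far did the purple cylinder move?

3.1

From (6.3, 5.4) to (4.4, 7.9), the purple cylinder covered √(1.9² + 2.5²) ≈ 3.1 units.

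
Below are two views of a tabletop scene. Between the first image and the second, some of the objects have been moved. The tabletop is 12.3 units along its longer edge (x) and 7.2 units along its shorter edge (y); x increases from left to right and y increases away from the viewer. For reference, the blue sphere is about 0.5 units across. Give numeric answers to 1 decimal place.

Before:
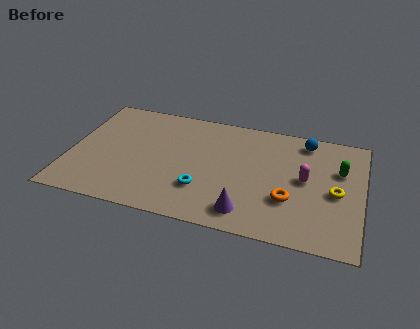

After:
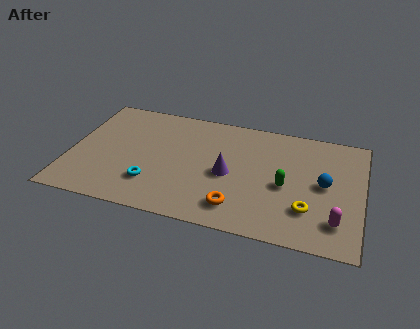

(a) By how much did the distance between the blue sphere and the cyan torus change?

+1.5

The distance was about 5.8 in the first image and 7.3 in the second, so they moved 1.5 units further apart.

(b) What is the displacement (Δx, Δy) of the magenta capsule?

(1.4, -2.2)

The magenta capsule was at about (9.9, 3.8) and moved to about (11.3, 1.6).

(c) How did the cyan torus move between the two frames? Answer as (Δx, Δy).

(-2.1, -0.2)

The cyan torus started near (5.7, 2.1) and ended near (3.6, 1.9).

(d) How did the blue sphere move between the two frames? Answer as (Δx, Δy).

(0.9, -2.5)

The blue sphere started near (9.8, 6.2) and ended near (10.7, 3.7).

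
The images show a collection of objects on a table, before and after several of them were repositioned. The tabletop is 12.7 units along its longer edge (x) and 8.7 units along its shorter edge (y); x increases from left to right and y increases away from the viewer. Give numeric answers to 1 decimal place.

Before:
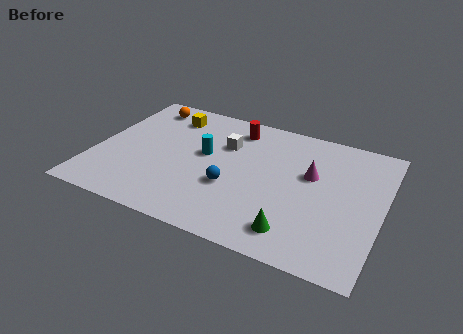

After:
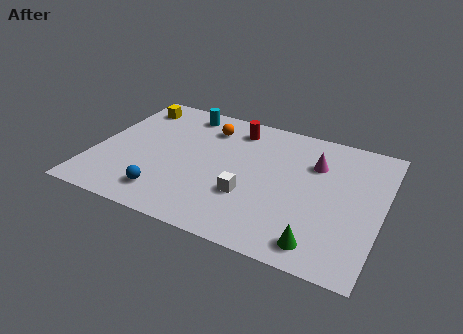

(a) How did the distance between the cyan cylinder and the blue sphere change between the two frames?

+3.7

The distance was about 2.2 in the first image and 5.9 in the second, so they moved 3.7 units further apart.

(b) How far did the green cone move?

1.1

The green cone moved from about (9.2, 1.5) to (10.3, 1.2), a distance of √(1.1² + 0.3²) ≈ 1.1.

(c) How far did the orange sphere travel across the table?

3.1

From (1.7, 7.4) to (4.7, 6.8), the orange sphere covered √(3.0² + 0.6²) ≈ 3.1 units.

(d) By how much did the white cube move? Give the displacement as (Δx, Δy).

(1.4, -3.0)

From the two frames, the white cube sits at roughly (5.6, 5.9) before and (7.0, 2.9) after.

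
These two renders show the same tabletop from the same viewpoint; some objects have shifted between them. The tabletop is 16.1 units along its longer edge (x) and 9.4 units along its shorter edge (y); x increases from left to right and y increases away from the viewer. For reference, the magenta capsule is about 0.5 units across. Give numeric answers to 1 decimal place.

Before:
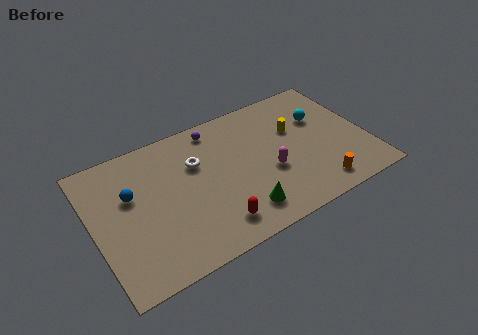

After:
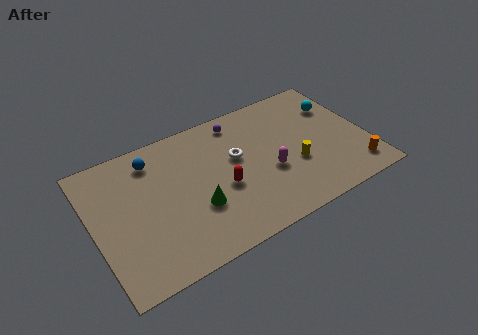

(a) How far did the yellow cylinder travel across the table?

2.5

From (12.1, 6.0) to (11.7, 3.5), the yellow cylinder covered √(0.4² + 2.5²) ≈ 2.5 units.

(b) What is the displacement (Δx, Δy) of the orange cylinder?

(2.3, 0.2)

The orange cylinder was at about (12.7, 1.4) and moved to about (15.0, 1.6).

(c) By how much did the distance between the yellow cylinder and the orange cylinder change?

-0.8

Before: roughly 4.6 units apart; after: 3.8. That's 0.8 units closer together.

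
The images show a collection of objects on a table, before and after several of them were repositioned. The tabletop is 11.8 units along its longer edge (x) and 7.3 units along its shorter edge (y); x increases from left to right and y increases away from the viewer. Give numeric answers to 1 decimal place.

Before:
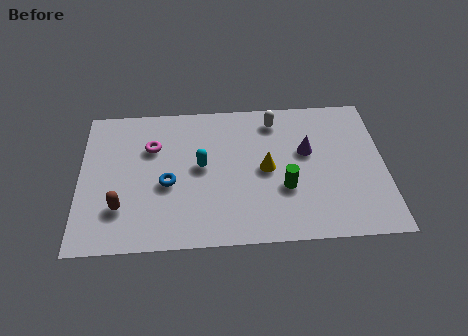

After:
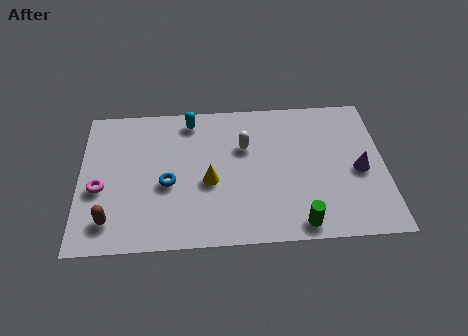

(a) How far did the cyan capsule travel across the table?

2.4

From (4.7, 3.9) to (4.3, 6.3), the cyan capsule covered √(0.4² + 2.4²) ≈ 2.4 units.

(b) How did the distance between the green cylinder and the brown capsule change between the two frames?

+0.9

They were about 6.3 units apart before and 7.2 after — 0.9 units further apart.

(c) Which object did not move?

the blue torus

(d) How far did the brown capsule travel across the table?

0.7

The brown capsule was near (1.6, 2.0) before and (1.2, 1.4) after, so it travelled √(0.4² + 0.6²) ≈ 0.7 units.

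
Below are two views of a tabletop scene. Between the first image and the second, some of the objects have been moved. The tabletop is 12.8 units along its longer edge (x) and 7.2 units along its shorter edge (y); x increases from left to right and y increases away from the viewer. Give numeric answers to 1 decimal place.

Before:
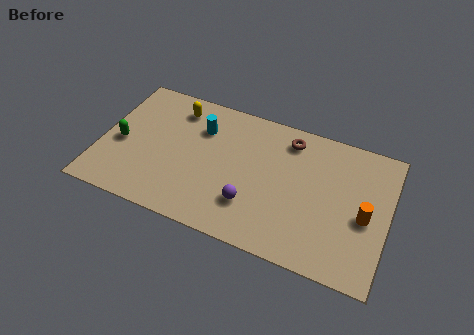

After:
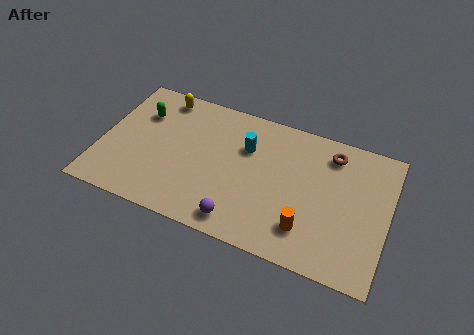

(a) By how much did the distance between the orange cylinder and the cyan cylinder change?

-3.4

They were about 7.8 units apart before and 4.4 after — 3.4 units closer together.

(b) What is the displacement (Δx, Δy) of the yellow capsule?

(-0.7, 0.4)

The yellow capsule started near (3.1, 5.9) and ended near (2.4, 6.3).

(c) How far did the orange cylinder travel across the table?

2.8

The orange cylinder was near (11.8, 3.2) before and (9.4, 1.7) after, so it travelled √(2.4² + 1.5²) ≈ 2.8 units.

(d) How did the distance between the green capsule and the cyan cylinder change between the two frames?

+0.9

They were about 3.9 units apart before and 4.8 after — 0.9 units further apart.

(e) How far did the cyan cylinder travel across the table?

2.1

The cyan cylinder was near (4.3, 5.2) before and (6.4, 4.9) after, so it travelled √(2.1² + 0.3²) ≈ 2.1 units.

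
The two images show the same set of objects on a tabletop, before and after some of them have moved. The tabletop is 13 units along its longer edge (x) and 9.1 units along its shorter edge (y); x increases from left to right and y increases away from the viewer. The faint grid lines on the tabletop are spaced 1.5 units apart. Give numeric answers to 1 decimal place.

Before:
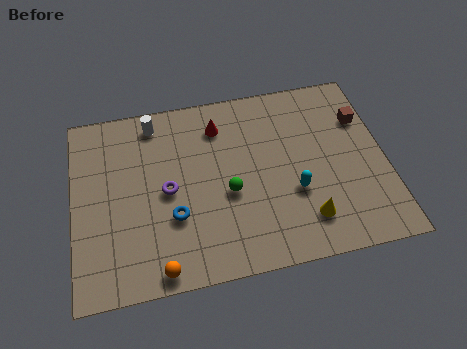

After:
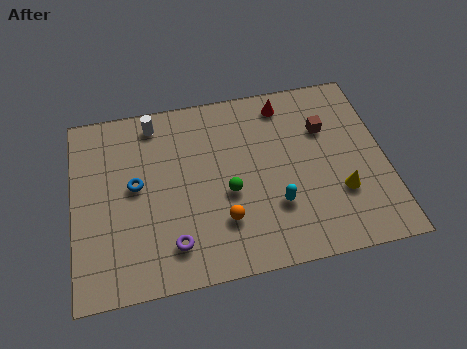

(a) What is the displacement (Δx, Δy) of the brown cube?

(-1.6, -0.2)

The brown cube was at about (12.2, 6.4) and moved to about (10.6, 6.2).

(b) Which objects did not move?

the green sphere and the white cylinder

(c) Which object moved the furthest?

the orange sphere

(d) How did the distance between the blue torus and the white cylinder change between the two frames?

-1.7

They were about 4.8 units apart before and 3.1 after — 1.7 units closer together.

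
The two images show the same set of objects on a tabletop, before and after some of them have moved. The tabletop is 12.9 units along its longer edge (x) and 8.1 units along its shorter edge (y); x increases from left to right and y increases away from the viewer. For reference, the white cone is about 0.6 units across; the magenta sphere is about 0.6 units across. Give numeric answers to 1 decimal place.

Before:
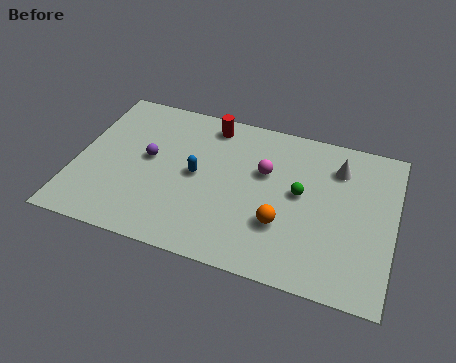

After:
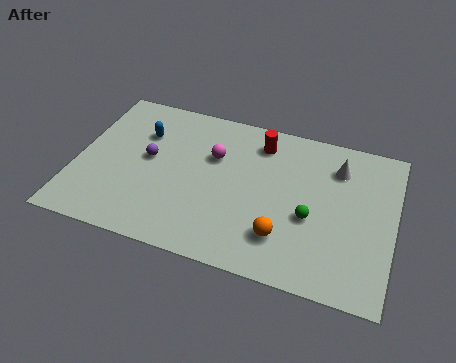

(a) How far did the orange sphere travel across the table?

0.6

The orange sphere was near (8.5, 2.6) before and (8.6, 2.0) after, so it travelled √(0.1² + 0.6²) ≈ 0.6 units.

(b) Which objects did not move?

the white cone and the purple sphere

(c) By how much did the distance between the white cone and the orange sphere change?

+0.5

The distance was about 4.1 in the first image and 4.6 in the second, so they moved 0.5 units further apart.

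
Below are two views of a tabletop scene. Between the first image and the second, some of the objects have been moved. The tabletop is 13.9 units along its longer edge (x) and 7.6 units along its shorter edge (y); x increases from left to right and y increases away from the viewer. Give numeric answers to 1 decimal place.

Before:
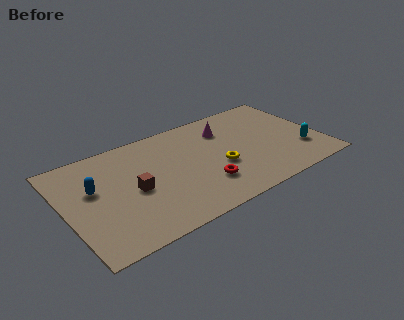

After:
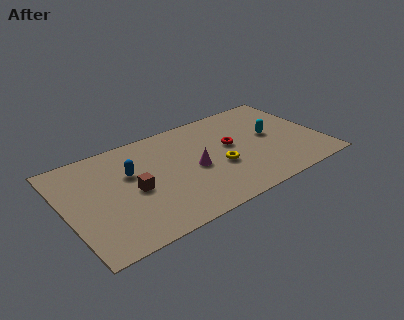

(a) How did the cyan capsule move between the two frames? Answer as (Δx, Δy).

(-1.4, 1.9)

The cyan capsule started near (12.7, 2.2) and ended near (11.3, 4.1).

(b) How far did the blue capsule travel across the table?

2.0

From (1.6, 4.6) to (3.6, 4.8), the blue capsule covered √(2.0² + 0.2²) ≈ 2.0 units.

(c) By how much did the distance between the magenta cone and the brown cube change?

-2.5

They were about 5.8 units apart before and 3.3 after — 2.5 units closer together.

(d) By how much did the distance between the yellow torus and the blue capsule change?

-1.9

Before: roughly 6.8 units apart; after: 4.9. That's 1.9 units closer together.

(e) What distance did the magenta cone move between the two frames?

3.0

From (9.0, 5.7) to (6.9, 3.5), the magenta cone covered √(2.1² + 2.2²) ≈ 3.0 units.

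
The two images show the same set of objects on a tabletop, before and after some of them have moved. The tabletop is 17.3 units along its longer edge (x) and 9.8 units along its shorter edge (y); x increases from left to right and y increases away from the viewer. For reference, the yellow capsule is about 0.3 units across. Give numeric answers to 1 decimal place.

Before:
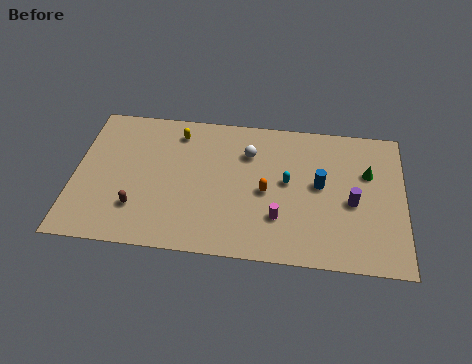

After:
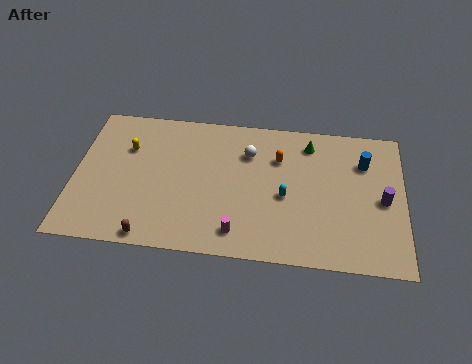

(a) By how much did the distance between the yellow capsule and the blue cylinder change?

+4.4

They were about 8.1 units apart before and 12.5 after — 4.4 units further apart.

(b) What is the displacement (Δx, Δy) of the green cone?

(-3.1, 1.7)

The green cone started near (15.4, 6.4) and ended near (12.3, 8.1).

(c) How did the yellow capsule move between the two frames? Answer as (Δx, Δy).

(-2.6, -1.4)

The yellow capsule started near (5.3, 8.1) and ended near (2.7, 6.7).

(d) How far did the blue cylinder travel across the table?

2.9

The blue cylinder was near (12.9, 5.3) before and (15.2, 7.1) after, so it travelled √(2.3² + 1.8²) ≈ 2.9 units.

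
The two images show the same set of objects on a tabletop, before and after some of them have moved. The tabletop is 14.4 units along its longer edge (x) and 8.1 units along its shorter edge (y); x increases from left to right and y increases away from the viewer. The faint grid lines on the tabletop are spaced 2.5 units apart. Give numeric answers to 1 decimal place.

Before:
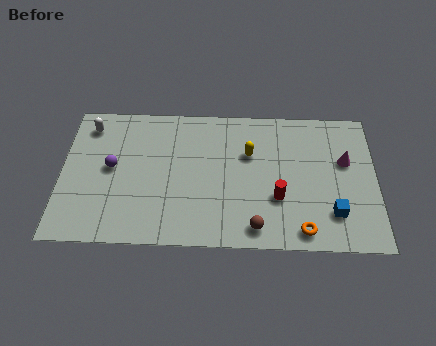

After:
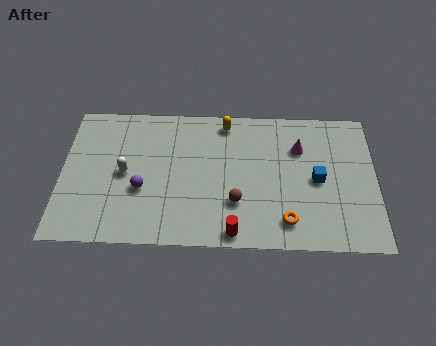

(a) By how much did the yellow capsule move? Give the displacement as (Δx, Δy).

(-1.1, 1.8)

The yellow capsule was at about (8.6, 5.3) and moved to about (7.5, 7.1).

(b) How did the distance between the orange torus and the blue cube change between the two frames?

+1.1

The distance was about 1.7 in the first image and 2.8 in the second, so they moved 1.1 units further apart.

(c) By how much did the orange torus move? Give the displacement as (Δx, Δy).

(-0.7, 0.5)

From the two frames, the orange torus sits at roughly (11.0, 1.0) before and (10.3, 1.5) after.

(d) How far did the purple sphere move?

1.8

From (2.3, 4.3) to (3.7, 3.1), the purple sphere covered √(1.4² + 1.2²) ≈ 1.8 units.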